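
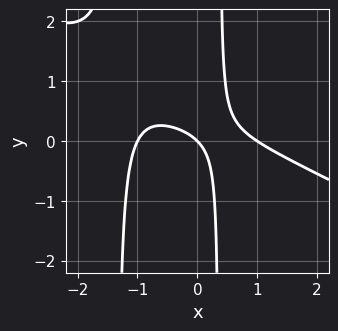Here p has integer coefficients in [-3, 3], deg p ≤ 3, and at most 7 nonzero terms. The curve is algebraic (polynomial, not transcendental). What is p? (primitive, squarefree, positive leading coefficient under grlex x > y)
x^3 + 2*x^2*y + 2*x*y - x - y

1. The degree is 3 — a generic line meets the curve in up to 3 points.
2. Observable constraints: it crosses the y-axis at the gridline y = 0; among the integer gridlines, it crosses the x-axis at x ∈ {-1, 0, 1}.
3. Matching integer coefficients to the picture gives p.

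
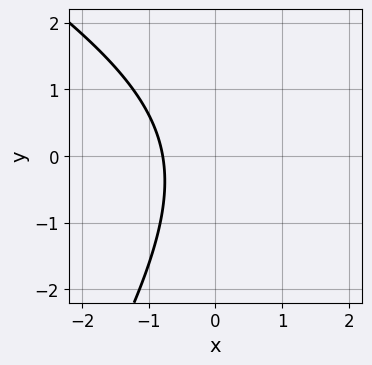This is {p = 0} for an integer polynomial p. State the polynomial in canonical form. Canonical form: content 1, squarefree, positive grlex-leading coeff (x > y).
x^2 + x*y - y^2 - 3*x - 3

First, the degree is 2 — no degree-1 curve has this shape.
Then, from the axis intercepts and sections: no y-intercept at any integer in the box.
Finally, assembling these constraints gives the stated polynomial.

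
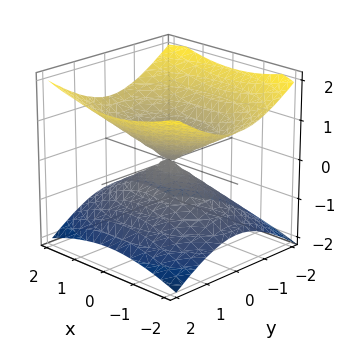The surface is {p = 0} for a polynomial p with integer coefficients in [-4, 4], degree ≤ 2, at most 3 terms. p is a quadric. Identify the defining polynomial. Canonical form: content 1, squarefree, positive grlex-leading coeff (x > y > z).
First, deg p = 2.
Then, symmetries: the y ↦ −y reflection is a symmetry, so y appears only in even powers; the x ↦ −x reflection is a symmetry, so x appears only in even powers; mirror symmetry z ↦ −z ⇒ only even powers of z.
Next, observable constraints: one z-axis crossing is at z = 0; it crosses the y-axis at the gridline y = 0.
Finally, fitting integer coefficients to these (and the overall shape) gives p.

x^2 + 2*y^2 - 3*z^2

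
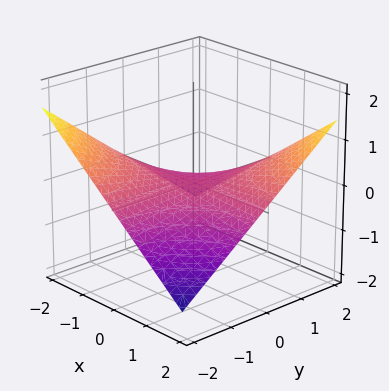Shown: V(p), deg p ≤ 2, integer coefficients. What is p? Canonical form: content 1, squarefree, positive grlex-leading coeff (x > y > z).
x*y - 3*z

1. The degree is 2 — a saddle surface; a quadric.
2. From the visible intercepts: the visible x-axis segment lies entirely on the surface; it meets the z-axis at z = 0 (among the integer gridlines); the visible y-axis segment lies entirely on the surface.
3. Matching integer coefficients to the picture gives p.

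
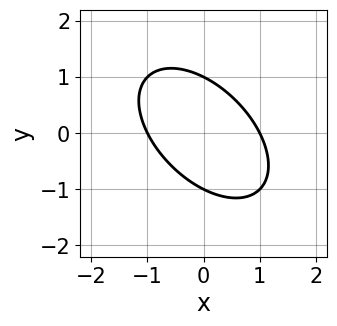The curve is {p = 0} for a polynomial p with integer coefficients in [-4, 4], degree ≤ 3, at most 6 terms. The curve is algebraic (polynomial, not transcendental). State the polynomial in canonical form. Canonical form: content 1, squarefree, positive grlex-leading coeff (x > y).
x^2 + x*y + y^2 - 1

1. Degree: the shape is more complex than any degree-1 curve, so deg p = 2.
2. Checking where it meets the axes: among the integer gridlines, it crosses the x-axis at x ∈ {-1, 1}; the y-axis gridline crossings are at y ∈ {-1, 1}.
3. Putting this together gives p.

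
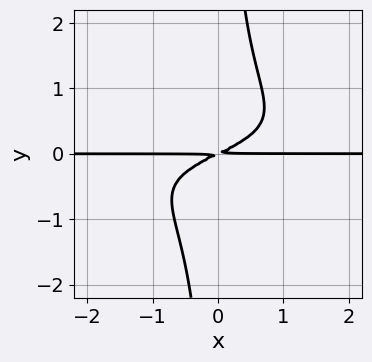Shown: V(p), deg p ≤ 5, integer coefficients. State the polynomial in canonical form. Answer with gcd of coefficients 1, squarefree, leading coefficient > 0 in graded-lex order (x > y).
(a) The degree is 4 — the shape is more complex than any degree-3 curve.
(b) Observable constraints: every point of the x-axis in the box is on the curve.
(c) These observations pin down the coefficients.

2*x*y^3 + x*y - 2*y^2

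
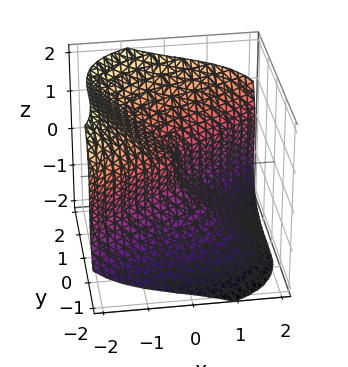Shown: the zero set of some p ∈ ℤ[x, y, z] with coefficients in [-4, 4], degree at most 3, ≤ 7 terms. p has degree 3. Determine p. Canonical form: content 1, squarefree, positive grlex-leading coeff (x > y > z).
x^3 + 2*x*z^2 - 2*y^3 + 3*z^3 + x

deg p = 3. The shape is more complex than any degree-2 surface.
Observable constraints: it crosses the z-axis at the gridline z = 0; one x-axis crossing is at x = 0; it meets the y-axis at y = 0 (among the integer gridlines).
Together with the visible shape, these determine p as stated.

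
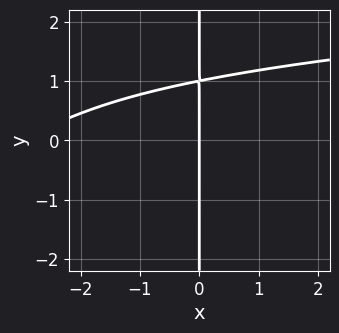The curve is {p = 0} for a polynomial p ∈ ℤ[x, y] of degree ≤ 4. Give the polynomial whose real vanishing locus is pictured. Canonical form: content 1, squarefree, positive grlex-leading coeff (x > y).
(a) The degree is 4 — a generic line meets the curve in up to 4 points.
(b) Against the integer gridlines: the visible y-axis segment lies entirely on the curve; it crosses the x-axis at the gridline x = 0.
(c) These observations pin down the coefficients.

x*y^3 - x^2 + 2*x*y - 3*x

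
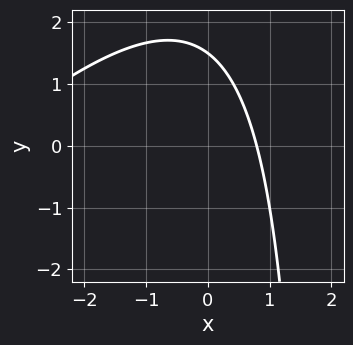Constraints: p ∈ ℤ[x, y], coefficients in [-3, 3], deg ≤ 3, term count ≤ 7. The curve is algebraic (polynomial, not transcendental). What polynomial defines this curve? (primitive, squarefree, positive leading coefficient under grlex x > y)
x^2 - x*y + 3*x + 2*y - 3

(a) deg p = 2. The shape is more complex than any degree-1 curve.
(b) Solving for integer coefficients yields p as stated.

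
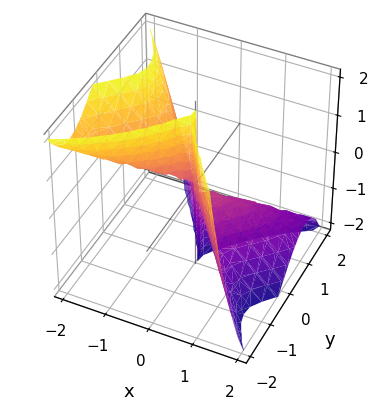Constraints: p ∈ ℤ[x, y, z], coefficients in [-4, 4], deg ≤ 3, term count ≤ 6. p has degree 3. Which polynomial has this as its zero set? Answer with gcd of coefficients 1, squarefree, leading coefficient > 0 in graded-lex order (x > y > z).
x^3 - x^2*y + x^2*z + y^3

First, the degree is 3 — the shape is more complex than any degree-2 surface.
Next, against the integer gridlines: it crosses the x-axis at the gridline x = 0; every point of the z-axis in the box is on the surface; one y-axis crossing is at y = 0.
Finally, together with the visible shape, these determine p as stated.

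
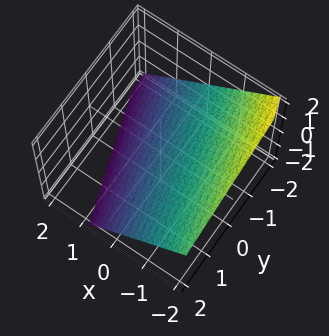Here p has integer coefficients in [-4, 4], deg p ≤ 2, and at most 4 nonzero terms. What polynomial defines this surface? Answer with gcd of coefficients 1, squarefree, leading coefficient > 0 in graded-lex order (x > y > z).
3*x + y + 3*z + 2

First, degree: the surface is flat (a plane), so deg p = 1.
Then, observable constraints: it crosses the y-axis at the gridline y = -2.
Finally, assembling these constraints gives the stated polynomial.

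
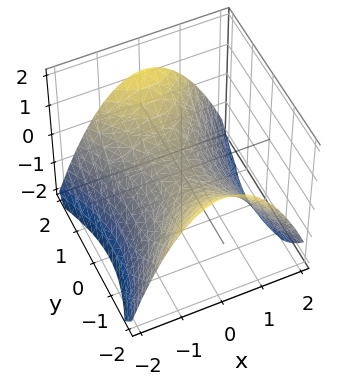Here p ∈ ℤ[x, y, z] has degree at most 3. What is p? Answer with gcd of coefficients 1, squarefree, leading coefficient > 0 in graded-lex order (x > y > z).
First, deg p = 2. A hyperbolic paraboloid; a quadric.
Next, symmetries: it's symmetric under x → −x, forcing even powers of x; mirror symmetry y ↦ −y ⇒ only even powers of y.
Then, checking where it meets the axes: it crosses the z-axis at the gridline z = 0; one x-axis crossing is at x = 0.
Finally, together with the visible shape, these determine p as stated.

2*x^2 - y^2 + 3*z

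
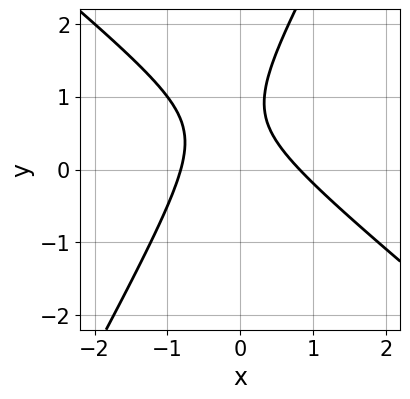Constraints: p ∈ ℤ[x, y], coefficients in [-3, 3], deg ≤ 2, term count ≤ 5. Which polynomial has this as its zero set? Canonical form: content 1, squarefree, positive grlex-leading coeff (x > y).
First, degree: a generic line meets the curve in up to 2 points, so deg p = 2.
Next, reading off the gridlines: the curve avoids every integer y-axis point in the box.
Finally, together with the visible shape, these determine p as stated.

3*x^2 + 2*x*y - 2*y^2 + 3*y - 2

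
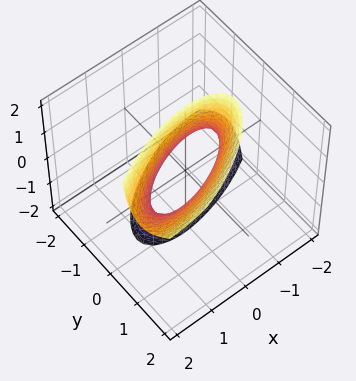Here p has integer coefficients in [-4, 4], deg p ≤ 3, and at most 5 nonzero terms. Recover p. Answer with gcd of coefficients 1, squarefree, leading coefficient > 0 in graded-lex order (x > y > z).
x^2 - 2*x*y + 3*y^2 - 2*y*z - 1

deg p = 2. A generic line meets the surface in up to 2 points.
Reading off the gridlines: no z-intercept at any integer in the box; among the integer gridlines, it crosses the x-axis at x ∈ {-1, 1}.
Putting this together gives p.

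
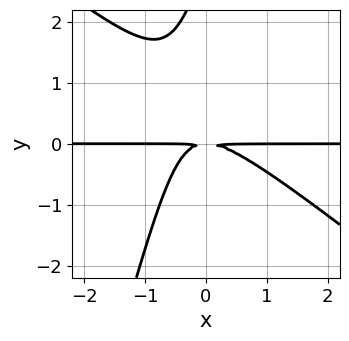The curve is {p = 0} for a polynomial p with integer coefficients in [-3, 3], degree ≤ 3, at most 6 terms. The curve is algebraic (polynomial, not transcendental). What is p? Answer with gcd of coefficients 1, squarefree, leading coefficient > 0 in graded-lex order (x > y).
3*x^2*y + 3*x*y^2 - y^3 + 3*y^2

First, degree: a generic line meets the curve in up to 3 points, so deg p = 3.
Then, observable constraints: every point of the x-axis in the box is on the curve.
Finally, fitting integer coefficients to these (and the overall shape) gives p.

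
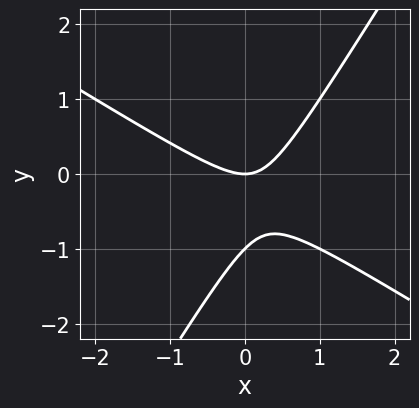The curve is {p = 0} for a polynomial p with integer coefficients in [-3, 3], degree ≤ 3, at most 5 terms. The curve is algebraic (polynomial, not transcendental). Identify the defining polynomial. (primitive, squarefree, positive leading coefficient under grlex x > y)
x^2 + x*y - y^2 - y

(a) Degree: the shape is more complex than any degree-1 curve, so deg p = 2.
(b) Checking where it meets the axes: it crosses the x-axis at the gridline x = 0; the y-axis gridline crossings are at y ∈ {-1, 0}.
(c) Together with the visible shape, these determine p as stated.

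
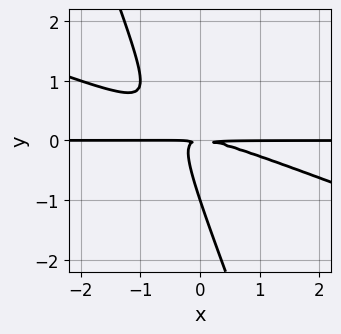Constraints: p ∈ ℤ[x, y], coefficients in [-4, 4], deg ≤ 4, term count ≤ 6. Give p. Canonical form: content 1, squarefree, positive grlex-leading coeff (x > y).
Degree: the shape is more complex than any degree-2 curve, so deg p = 3.
Observable constraints: it crosses the y-axis at the gridline y = -1; every point of the x-axis in the box is on the curve.
Matching integer coefficients to the picture gives p.

x^2*y + 3*x*y^2 + y^3 + y^2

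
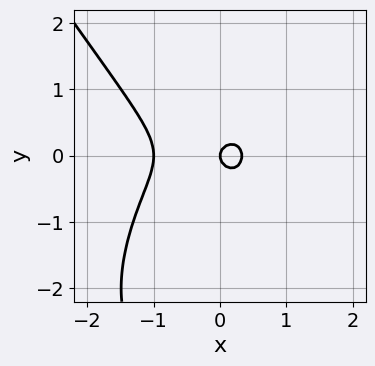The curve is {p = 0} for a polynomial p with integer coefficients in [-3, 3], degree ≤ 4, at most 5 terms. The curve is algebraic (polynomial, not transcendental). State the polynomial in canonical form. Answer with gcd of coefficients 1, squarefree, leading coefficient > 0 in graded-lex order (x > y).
Degree: no degree-2 curve has this shape, so deg p = 3.
Against the integer gridlines: the x-axis gridline crossings are at x ∈ {-1, 0}; it meets the y-axis at y = 0 (among the integer gridlines).
These observations pin down the coefficients.

3*x^3 + y^3 + 2*x^2 + 3*y^2 - x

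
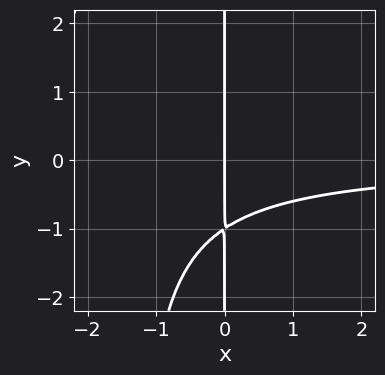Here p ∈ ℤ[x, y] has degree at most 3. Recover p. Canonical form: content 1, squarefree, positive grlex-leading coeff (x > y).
(a) deg p = 3. No degree-2 curve has this shape.
(b) Reading off the gridlines: the visible y-axis segment lies entirely on the curve; one x-axis crossing is at x = 0.
(c) Putting this together gives p.

2*x^2*y + 3*x*y + 3*x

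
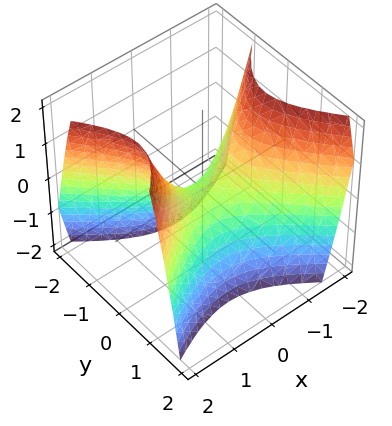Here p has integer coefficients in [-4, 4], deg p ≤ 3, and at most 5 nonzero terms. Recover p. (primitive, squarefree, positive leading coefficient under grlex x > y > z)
Degree: the shape is more complex than any degree-1 surface, so deg p = 2.
Reading off the gridlines: one z-axis crossing is at z = 0; one y-axis crossing is at y = 0; one x-axis crossing is at x = 0.
Solving for integer coefficients yields p as stated.

2*x^2 - x*y - 3*y^2 - 2*z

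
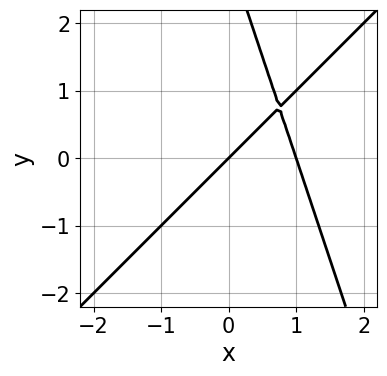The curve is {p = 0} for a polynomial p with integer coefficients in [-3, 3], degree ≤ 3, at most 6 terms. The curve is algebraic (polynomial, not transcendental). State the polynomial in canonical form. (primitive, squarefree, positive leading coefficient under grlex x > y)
3*x^2 - 2*x*y - y^2 - 3*x + 3*y

deg p = 2. A generic line meets the curve in up to 2 points.
Checking where it meets the axes: among the integer gridlines, it crosses the x-axis at x ∈ {0, 1}; it crosses the y-axis at the gridline y = 0.
These observations pin down the coefficients.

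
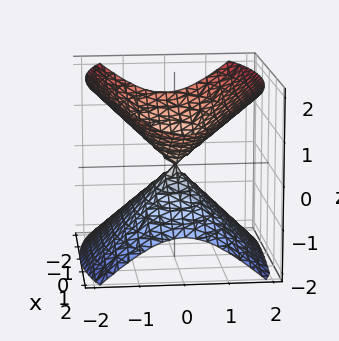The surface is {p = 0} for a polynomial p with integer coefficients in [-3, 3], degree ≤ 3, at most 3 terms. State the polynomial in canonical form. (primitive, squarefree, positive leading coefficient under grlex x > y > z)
x^2 + 3*y^2 - 3*z^2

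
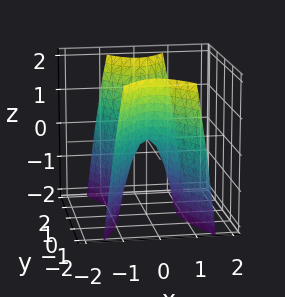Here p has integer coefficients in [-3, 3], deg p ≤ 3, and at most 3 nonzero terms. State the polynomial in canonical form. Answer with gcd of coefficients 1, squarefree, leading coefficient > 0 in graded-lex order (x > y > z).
3*x^2 - y^2 + z

First, the degree is 2 — a saddle surface; a quadric.
Then, symmetries: the y ↦ −y reflection is a symmetry, so y appears only in even powers; mirror symmetry x ↦ −x ⇒ only even powers of x.
Next, checking where it meets the axes: one z-axis crossing is at z = 0; it crosses the x-axis at the gridline x = 0.
Finally, fitting integer coefficients to these (and the overall shape) gives p.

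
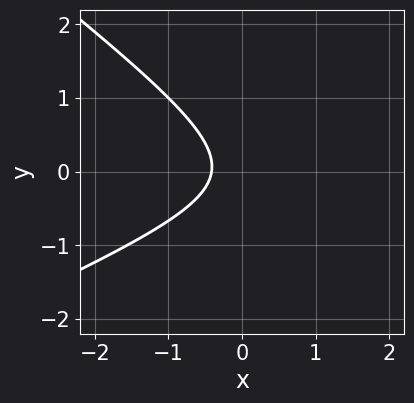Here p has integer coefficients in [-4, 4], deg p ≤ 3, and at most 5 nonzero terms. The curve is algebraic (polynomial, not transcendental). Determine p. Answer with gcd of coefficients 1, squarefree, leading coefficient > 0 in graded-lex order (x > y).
x^2 - x*y - 3*y^2 - 2*x - 1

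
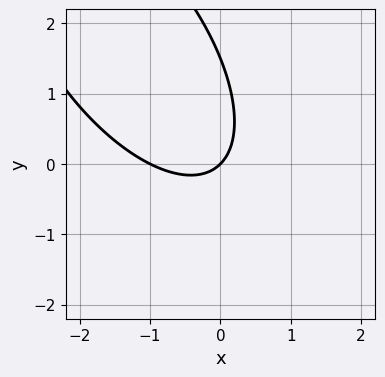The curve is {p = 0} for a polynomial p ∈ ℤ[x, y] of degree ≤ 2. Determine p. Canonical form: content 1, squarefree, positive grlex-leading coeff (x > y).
1. The degree is 2 — no degree-1 curve has this shape.
2. Against the integer gridlines: the x-axis gridline crossings are at x ∈ {-1, 0}; it meets the y-axis at y = 0 (among the integer gridlines).
3. Putting this together gives p.

3*x^2 + 3*x*y + 2*y^2 + 3*x - 3*y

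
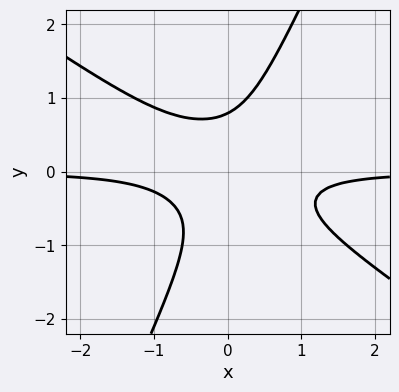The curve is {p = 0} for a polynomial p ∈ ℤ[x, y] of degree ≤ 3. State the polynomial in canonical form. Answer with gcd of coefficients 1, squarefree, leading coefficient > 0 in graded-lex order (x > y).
3*x^2*y + 3*x*y^2 - 2*y^3 + 1

First, the degree is 3 — the shape is more complex than any degree-2 curve.
Then, reading off the gridlines: no x-intercept at any integer in the box.
Finally, these observations pin down the coefficients.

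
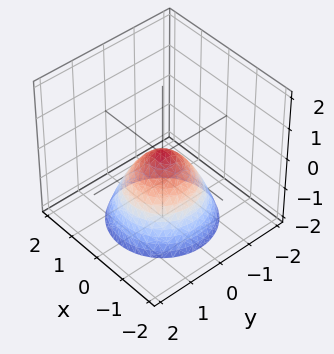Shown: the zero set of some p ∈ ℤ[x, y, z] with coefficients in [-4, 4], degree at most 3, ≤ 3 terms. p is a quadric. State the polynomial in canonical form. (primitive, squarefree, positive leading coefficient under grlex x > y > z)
Degree: a single bowl opening along one axis; a quadric, so deg p = 2.
By symmetry, the surface is invariant under rotation about z: p = q(x² + y², z).
Reading off the gridlines: it crosses the y-axis at the gridline y = 0; one z-axis crossing is at z = 0; one x-axis crossing is at x = 0; a circular section at z = -1 has radius exactly 1.
Fitting integer coefficients to these (and the overall shape) gives p.

x^2 + y^2 + z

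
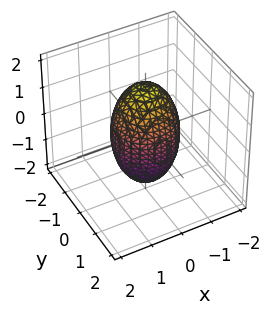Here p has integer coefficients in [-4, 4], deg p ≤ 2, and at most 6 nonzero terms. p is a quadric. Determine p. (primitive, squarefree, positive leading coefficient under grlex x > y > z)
(a) deg p = 2. Bounded and convex; a quadric.
(b) Symmetries: the z ↦ −z reflection is a symmetry, so z appears only in even powers; the surface is invariant under rotation about z: p = q(x² + y², z).
(c) Reading off the gridlines: a circular section at z = -1 has radius between 0 and 1; the x-axis gridline crossings are at x ∈ {-1, 1}.
(d) Together with the visible shape, these determine p as stated. Check: (0, 1, 0) on the y-axis lies on the surface, and p(0, 1, 0) = 0. ✓

3*x^2 + 3*y^2 + z^2 - 3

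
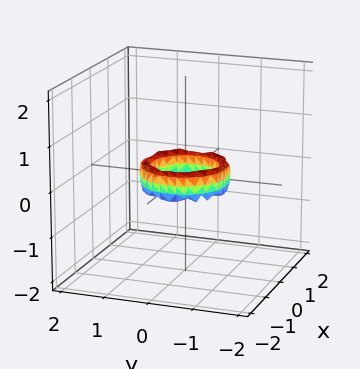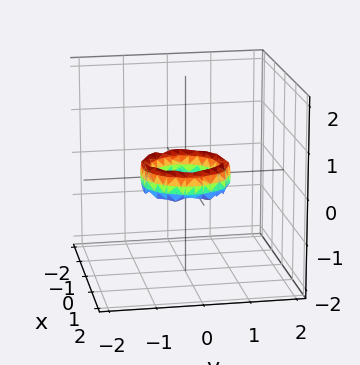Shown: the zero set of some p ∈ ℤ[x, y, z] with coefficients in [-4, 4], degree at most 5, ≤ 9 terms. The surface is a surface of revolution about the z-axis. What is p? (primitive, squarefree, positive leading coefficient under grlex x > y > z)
2*x^4 + 4*x^2*y^2 + 2*y^4 - 3*x^2 - 3*y^2 + z^2 + 1

Degree: no degree-3 surface has this shape, so deg p = 4.
Symmetry: the z-axis is an axis of rotation, so x and y enter only as x² + y².
Reading off the gridlines: a circular section at z = 0 has radius between 0 and 1; no z-intercept at any integer in the box; the x-axis gridline crossings are at x ∈ {-1, 1}.
These observations pin down the coefficients. Check: (0, -1, 0) on the y-axis lies on the surface, and p(0, -1, 0) = 0. ✓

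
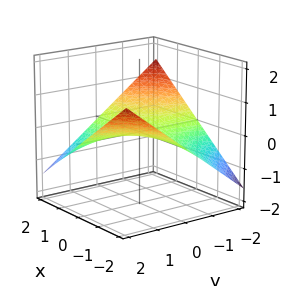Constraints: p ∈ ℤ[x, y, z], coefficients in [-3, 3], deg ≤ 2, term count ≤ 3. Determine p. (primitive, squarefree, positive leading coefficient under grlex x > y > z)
x*y + 3*z

1. Degree: a hyperbolic paraboloid; a quadric, so deg p = 2.
2. From the visible intercepts: every point of the y-axis in the box is on the surface; it crosses the z-axis at the gridline z = 0.
3. Assembling these constraints gives the stated polynomial.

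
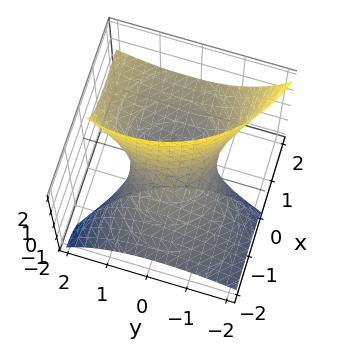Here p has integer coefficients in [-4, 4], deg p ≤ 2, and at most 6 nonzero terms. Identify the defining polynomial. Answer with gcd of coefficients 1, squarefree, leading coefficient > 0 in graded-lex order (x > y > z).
First, deg p = 2.
Next, observable constraints: among the integer gridlines, it crosses the x-axis at x ∈ {-1, 1}; the y-axis gridline crossings are at y ∈ {-1, 1}.
Finally, putting this together gives p.

x^2 - 3*x*z + y^2 - y*z - 1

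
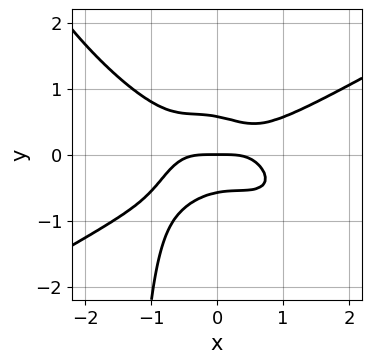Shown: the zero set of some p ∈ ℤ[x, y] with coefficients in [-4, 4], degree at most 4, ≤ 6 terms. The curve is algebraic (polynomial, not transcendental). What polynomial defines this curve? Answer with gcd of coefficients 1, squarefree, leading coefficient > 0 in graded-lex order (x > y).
First, deg p = 4. No degree-3 curve has this shape.
Next, observable constraints: one y-axis crossing is at y = 0; one x-axis crossing is at x = 0.
Finally, solving for integer coefficients yields p as stated.

x^4 - 2*x^2*y^2 - 2*x*y^3 - 3*y^3 + y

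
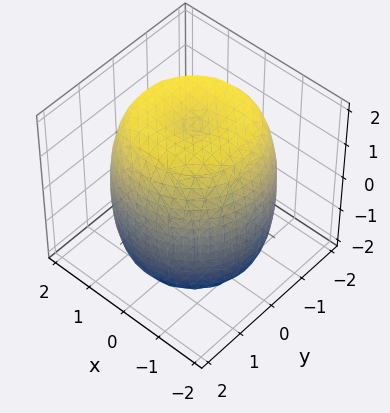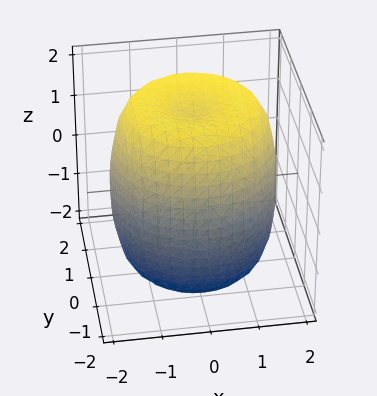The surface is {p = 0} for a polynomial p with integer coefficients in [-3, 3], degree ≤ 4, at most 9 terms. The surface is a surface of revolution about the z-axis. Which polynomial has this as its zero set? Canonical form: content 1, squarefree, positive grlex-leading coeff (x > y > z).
The degree is 4 — a generic line meets the surface in up to 4 points.
By symmetry, every cross-section ⟂ z is a circle, so x, y appear only via x² + y².
From the visible intercepts: a circular section at z = -1 has radius between 1 and 2.
These observations pin down the coefficients.

x^4 + 2*x^2*y^2 + y^4 - 2*x^2 - 2*y^2 + z^2 - 3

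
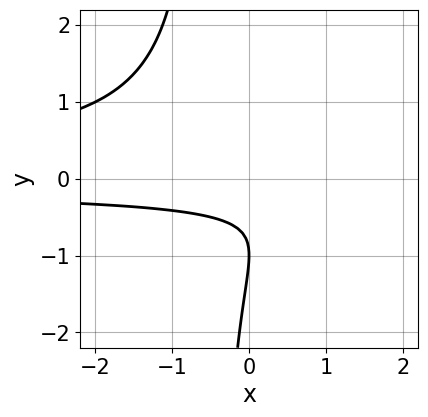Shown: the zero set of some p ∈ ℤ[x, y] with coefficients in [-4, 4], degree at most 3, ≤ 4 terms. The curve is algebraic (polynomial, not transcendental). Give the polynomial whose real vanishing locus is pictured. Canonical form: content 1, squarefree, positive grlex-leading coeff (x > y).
(a) The degree is 3 — the shape is more complex than any degree-2 curve.
(b) Checking where it meets the axes: it crosses the y-axis at the gridline y = -1; the curve avoids every integer x-axis point in the box.
(c) Fitting integer coefficients to these (and the overall shape) gives p.

2*x*y^2 + y^2 + 2*y + 1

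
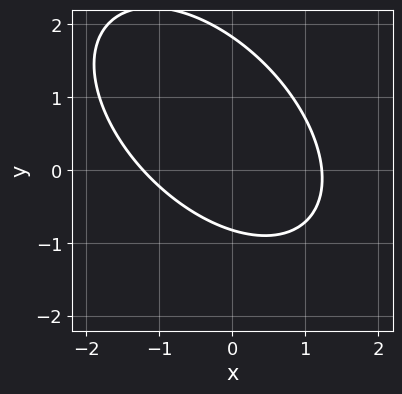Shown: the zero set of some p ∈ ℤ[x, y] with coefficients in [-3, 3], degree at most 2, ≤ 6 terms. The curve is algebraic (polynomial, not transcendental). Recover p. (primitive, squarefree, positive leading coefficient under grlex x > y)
deg p = 2. No degree-1 curve has this shape.
The integer polynomial consistent with all of this is the stated p.

2*x^2 + 2*x*y + 2*y^2 - 2*y - 3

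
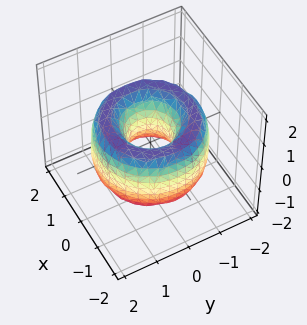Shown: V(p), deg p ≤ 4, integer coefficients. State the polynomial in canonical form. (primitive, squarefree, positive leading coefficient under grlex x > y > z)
x^4 + 2*x^2*y^2 + y^4 - 3*x^2 - 3*y^2 + z^2 + 1

The degree is 4 — the shape is more complex than any degree-3 surface.
Symmetries: rotational symmetry about the z-axis ⇒ p depends on x, y only through x² + y².
From the visible intercepts: it misses every integer gridline on the z-axis; a circular section at z = 0 has radius between 0 and 1.
Solving for integer coefficients yields p as stated.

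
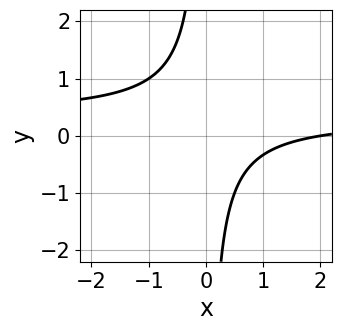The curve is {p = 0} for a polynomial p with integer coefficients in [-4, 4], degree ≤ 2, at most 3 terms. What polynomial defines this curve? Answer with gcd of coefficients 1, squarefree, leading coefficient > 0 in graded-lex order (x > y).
3*x*y - x + 2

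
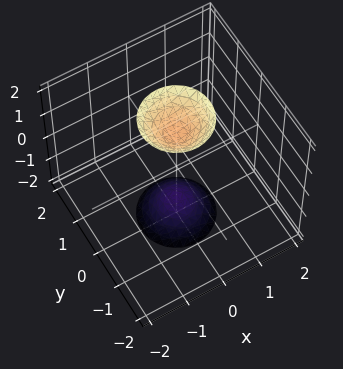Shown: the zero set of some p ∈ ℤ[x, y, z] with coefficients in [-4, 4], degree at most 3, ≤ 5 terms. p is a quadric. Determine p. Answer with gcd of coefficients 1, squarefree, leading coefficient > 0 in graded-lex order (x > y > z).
1. There are 2 components. They look like related sheets of one shape, so recover p as a whole.
2. Degree: two sheets facing apart; a quadric, so deg p = 2.
3. Symmetries: it's symmetric under z → −z, forcing even powers of z; rotational symmetry about the z-axis ⇒ p depends on x, y only through x² + y².
4. Reading off the gridlines: the surface avoids every integer y-axis point in the box; a circular section at z = -2 has radius between 0 and 1; the surface avoids every integer x-axis point in the box.
5. The integer polynomial consistent with all of this is the stated p.

3*x^2 + 3*y^2 - z^2 + 2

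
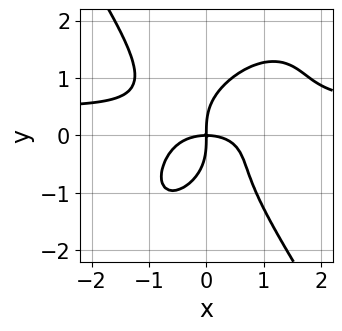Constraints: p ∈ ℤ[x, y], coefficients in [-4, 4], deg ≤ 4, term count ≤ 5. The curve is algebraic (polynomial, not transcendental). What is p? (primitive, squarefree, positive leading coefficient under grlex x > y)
2*x^3*y - x^2*y^2 + y^4 - x^3 - 2*x*y

Degree: no degree-3 curve has this shape, so deg p = 4.
Reading off the gridlines: one x-axis crossing is at x = 0; it meets the y-axis at y = 0 (among the integer gridlines).
Assembling these constraints gives the stated polynomial.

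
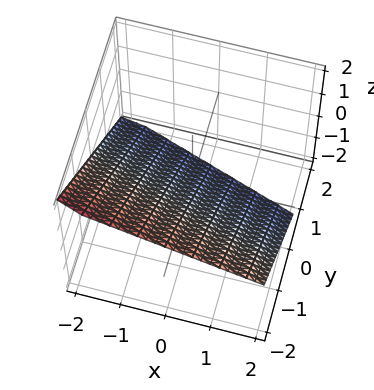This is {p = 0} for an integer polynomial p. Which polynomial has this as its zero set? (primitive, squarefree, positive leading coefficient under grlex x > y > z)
First, degree: the surface is flat (a plane), so deg p = 1.
Then, observable constraints: it meets the x-axis at x = -2 (among the integer gridlines).
Finally, these observations pin down the coefficients.

x + 3*y + 3*z + 2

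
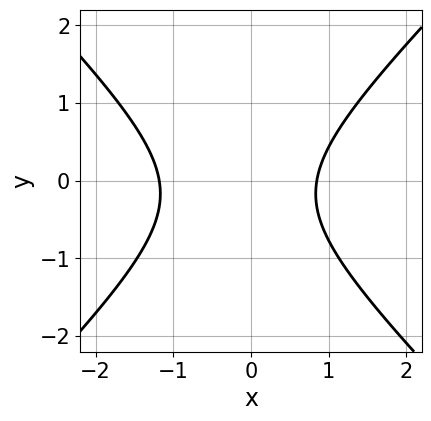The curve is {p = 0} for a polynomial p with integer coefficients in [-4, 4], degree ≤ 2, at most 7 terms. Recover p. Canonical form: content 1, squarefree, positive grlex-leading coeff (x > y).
3*x^2 - 3*y^2 + x - y - 3

First, degree: the shape is more complex than any degree-1 curve, so deg p = 2.
Then, observable constraints: it misses every integer gridline on the y-axis.
Finally, putting this together gives p.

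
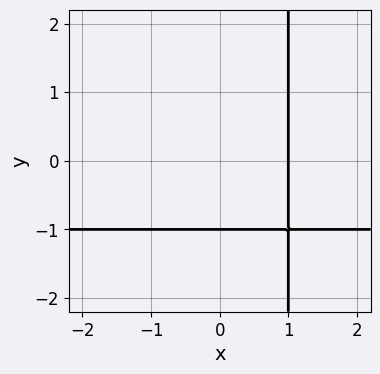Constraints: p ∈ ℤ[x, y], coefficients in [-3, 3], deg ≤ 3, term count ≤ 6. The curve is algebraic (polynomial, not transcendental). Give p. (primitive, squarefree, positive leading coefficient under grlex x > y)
x*y + x - y - 1

The degree is 2 — a generic line meets the curve in up to 2 points.
Against the integer gridlines: it crosses the x-axis at the gridline x = 1; it crosses the y-axis at the gridline y = -1.
Matching integer coefficients to the picture gives p.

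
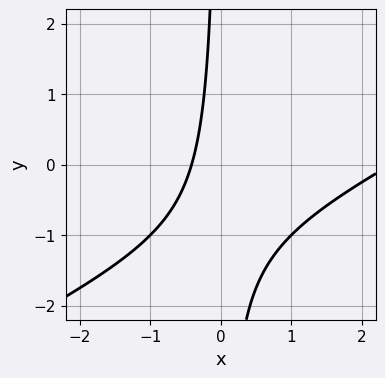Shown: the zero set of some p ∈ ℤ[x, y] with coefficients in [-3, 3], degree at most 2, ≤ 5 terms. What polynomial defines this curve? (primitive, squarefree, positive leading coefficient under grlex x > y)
x^2 - 2*x*y - 2*x - 1

(a) The degree is 2 — a generic line meets the curve in up to 2 points.
(b) From the visible intercepts: the curve avoids every integer y-axis point in the box.
(c) Fitting integer coefficients to these (and the overall shape) gives p.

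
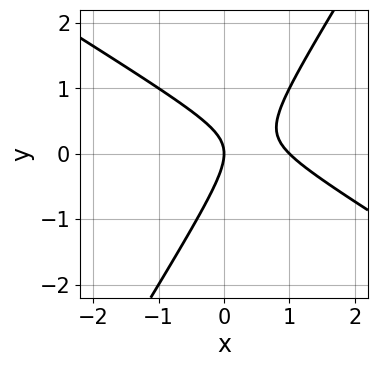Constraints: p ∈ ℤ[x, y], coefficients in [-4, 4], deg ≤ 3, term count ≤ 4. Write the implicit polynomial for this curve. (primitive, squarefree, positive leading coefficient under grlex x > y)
First, deg p = 2.
Then, reading off the gridlines: the x-axis gridline crossings are at x ∈ {0, 1}; one y-axis crossing is at y = 0.
Finally, assembling these constraints gives the stated polynomial.

x^2 + x*y - y^2 - x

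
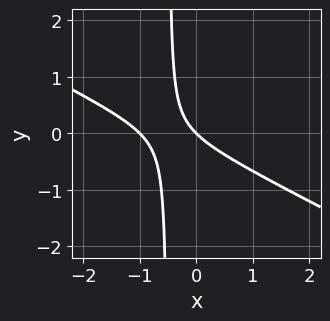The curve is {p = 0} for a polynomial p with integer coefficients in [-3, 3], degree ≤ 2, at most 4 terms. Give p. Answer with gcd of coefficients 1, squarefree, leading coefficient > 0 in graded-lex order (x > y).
First, the degree is 2 — no degree-1 curve has this shape.
Next, against the integer gridlines: the x-axis gridline crossings are at x ∈ {-1, 0}; one y-axis crossing is at y = 0.
Finally, solving for integer coefficients yields p as stated.

x^2 + 2*x*y + x + y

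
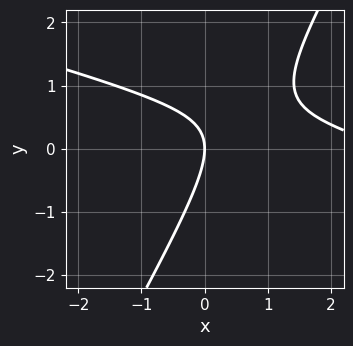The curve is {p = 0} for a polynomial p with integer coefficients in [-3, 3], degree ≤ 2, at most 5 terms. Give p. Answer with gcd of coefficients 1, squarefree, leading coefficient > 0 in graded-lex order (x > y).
1. The degree is 2 — no degree-1 curve has this shape.
2. Observable constraints: it meets the x-axis at x = 0 (among the integer gridlines); it crosses the y-axis at the gridline y = 0.
3. The integer polynomial consistent with all of this is the stated p.

x^2 + 3*x*y - 2*y^2 - 3*x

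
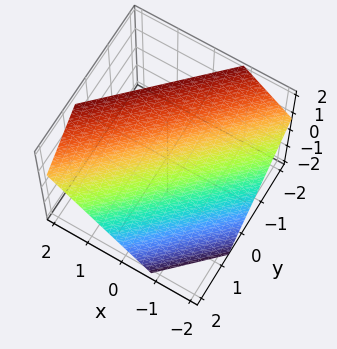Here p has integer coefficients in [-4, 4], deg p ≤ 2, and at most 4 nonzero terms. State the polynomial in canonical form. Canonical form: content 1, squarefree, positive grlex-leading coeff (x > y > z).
The degree is 1 — every cross-section is a straight line — this is a plane.
Solving for integer coefficients yields p as stated.

3*x - 3*y - 3*z + 2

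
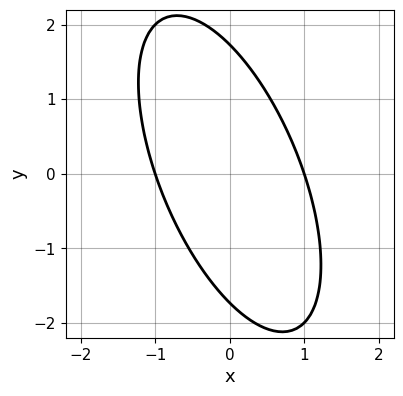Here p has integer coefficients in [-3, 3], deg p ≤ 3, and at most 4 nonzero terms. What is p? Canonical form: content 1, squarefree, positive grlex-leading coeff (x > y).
(a) deg p = 2. No degree-1 curve has this shape.
(b) Against the integer gridlines: the x-axis gridline crossings are at x ∈ {-1, 1}.
(c) The integer polynomial consistent with all of this is the stated p.

3*x^2 + 2*x*y + y^2 - 3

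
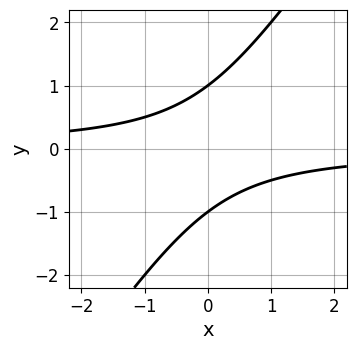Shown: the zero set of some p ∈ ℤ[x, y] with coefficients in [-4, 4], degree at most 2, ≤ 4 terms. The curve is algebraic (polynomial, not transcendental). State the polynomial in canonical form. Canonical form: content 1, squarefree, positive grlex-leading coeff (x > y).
3*x*y - 2*y^2 + 2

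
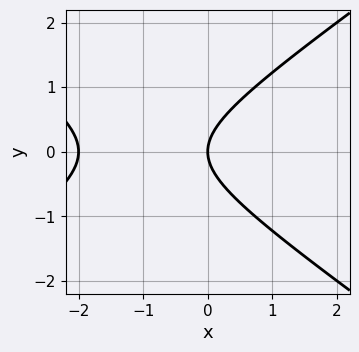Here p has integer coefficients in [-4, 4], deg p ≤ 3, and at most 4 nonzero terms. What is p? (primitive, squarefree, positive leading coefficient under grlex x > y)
Degree: the shape is more complex than any degree-1 curve, so deg p = 2.
Symmetries: it's symmetric under y → −y, forcing even powers of y.
Observable constraints: it crosses the y-axis at the gridline y = 0; among the integer gridlines, it crosses the x-axis at x ∈ {-2, 0}.
Matching integer coefficients to the picture gives p.

x^2 - 2*y^2 + 2*x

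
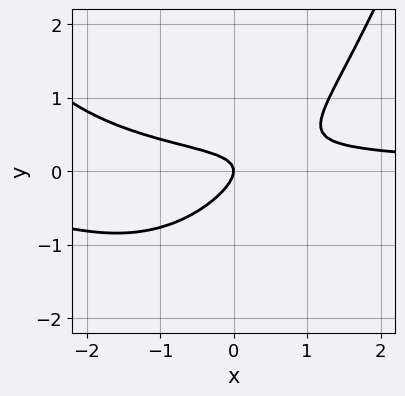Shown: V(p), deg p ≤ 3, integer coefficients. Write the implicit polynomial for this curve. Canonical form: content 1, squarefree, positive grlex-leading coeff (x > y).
x^2*y + 2*x*y - 3*y^2 - x

First, deg p = 3. No degree-2 curve has this shape.
Next, observable constraints: it crosses the y-axis at the gridline y = 0; it crosses the x-axis at the gridline x = 0.
Finally, together with the visible shape, these determine p as stated.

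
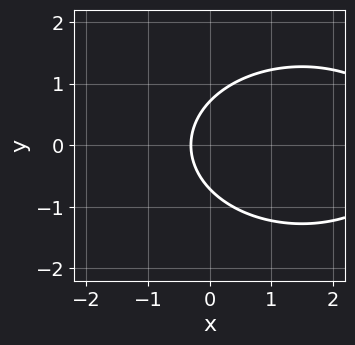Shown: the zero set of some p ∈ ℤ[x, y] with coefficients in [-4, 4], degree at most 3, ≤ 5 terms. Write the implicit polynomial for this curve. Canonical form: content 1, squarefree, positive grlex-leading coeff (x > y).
x^2 + 2*y^2 - 3*x - 1

deg p = 2. A generic line meets the curve in up to 2 points.
Symmetries: mirror symmetry y ↦ −y ⇒ only even powers of y.
Assembling these constraints gives the stated polynomial.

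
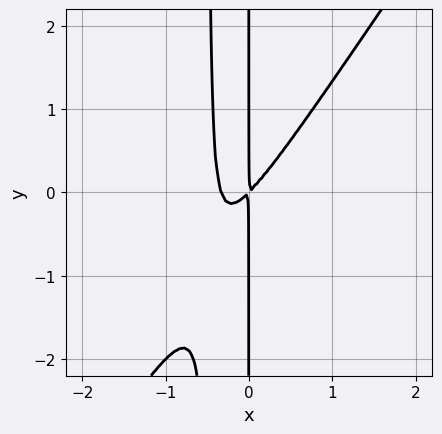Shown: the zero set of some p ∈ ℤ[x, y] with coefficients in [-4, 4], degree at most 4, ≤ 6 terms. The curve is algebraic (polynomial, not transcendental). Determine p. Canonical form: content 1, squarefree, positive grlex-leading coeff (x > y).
3*x^3 - 2*x^2*y + x^2 - x*y

1. The degree is 3 — no degree-2 curve has this shape.
2. Observable constraints: every point of the y-axis in the box is on the curve.
3. Matching integer coefficients to the picture gives p.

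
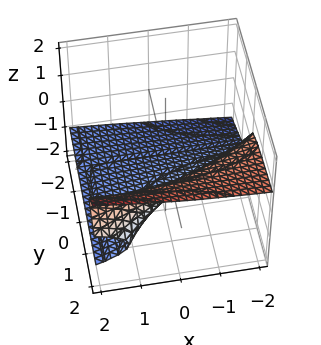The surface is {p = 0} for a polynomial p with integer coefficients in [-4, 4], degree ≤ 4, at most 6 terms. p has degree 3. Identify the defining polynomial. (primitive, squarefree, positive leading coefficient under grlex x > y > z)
First, the degree is 3 — the shape is more complex than any degree-2 surface.
Then, from the axis intercepts and sections: one x-axis crossing is at x = -2; one y-axis crossing is at y = 1.
Finally, these observations pin down the coefficients.

x*y*z - 3*z^3 - x + 2*y - 2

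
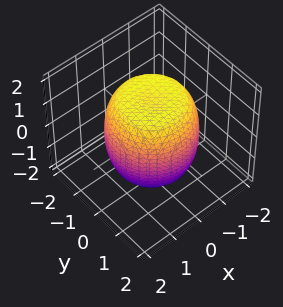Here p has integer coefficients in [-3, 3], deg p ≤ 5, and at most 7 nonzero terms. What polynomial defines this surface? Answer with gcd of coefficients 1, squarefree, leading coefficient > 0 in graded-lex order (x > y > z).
x^4 + 2*x^2*y^2 + y^4 - x^2 - y^2 + z^2 - 2

1. The degree is 4 — the shape is more complex than any degree-3 surface.
2. Symmetries: every cross-section ⟂ z is a circle, so x, y appear only via x² + y².
3. From the axis intercepts and sections: a circular section at z = 1 has radius between 1 and 2.
4. The integer polynomial consistent with all of this is the stated p.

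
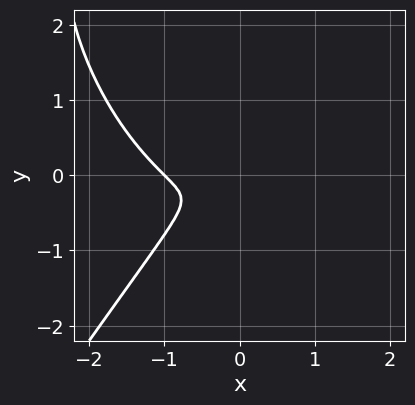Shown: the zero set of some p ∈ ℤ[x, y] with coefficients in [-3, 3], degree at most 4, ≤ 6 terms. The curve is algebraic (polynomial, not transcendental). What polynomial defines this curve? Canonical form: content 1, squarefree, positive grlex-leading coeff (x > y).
3*x^3 - y^3 + 3*x^2 - 3*x*y + 3*y^2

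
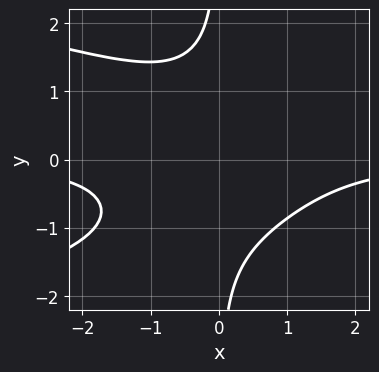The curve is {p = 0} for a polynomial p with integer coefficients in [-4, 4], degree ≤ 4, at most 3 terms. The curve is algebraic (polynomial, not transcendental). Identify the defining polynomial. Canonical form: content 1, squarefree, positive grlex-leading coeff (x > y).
2*x*y^3 + 2*x^2*y + 3

1. Degree: a generic line meets the curve in up to 4 points, so deg p = 4.
2. Against the integer gridlines: it misses every integer gridline on the y-axis; it misses every integer gridline on the x-axis.
3. Assembling these constraints gives the stated polynomial.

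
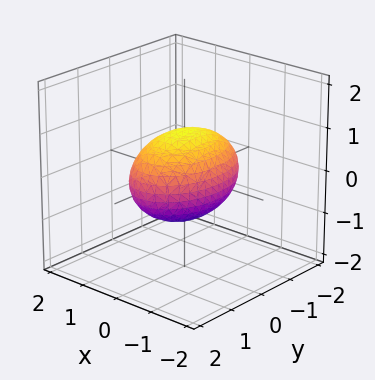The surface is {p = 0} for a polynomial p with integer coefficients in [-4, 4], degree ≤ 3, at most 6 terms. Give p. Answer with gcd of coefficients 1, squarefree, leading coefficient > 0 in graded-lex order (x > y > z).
The degree is 2 — bounded and convex; a quadric.
Symmetries: mirror symmetry x ↦ −x ⇒ only even powers of x; the z ↦ −z reflection is a symmetry, so z appears only in even powers; mirror symmetry y ↦ −y ⇒ only even powers of y.
Observable constraints: the z-axis gridline crossings are at z ∈ {-1, 1}; the x-axis gridline crossings are at x ∈ {-1, 1}.
Together with the visible shape, these determine p as stated.

2*x^2 + y^2 + 2*z^2 - 2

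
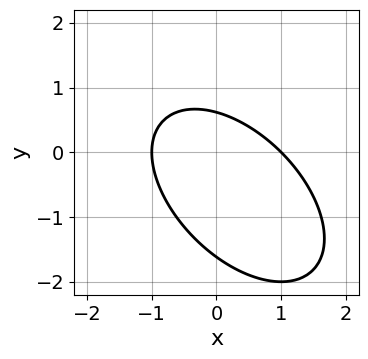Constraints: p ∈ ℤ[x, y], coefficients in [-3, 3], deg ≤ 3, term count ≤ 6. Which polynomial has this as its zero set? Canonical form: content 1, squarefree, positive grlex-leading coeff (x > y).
First, degree: no degree-1 curve has this shape, so deg p = 2.
Then, against the integer gridlines: among the integer gridlines, it crosses the x-axis at x ∈ {-1, 1}.
Finally, fitting integer coefficients to these (and the overall shape) gives p.

x^2 + x*y + y^2 + y - 1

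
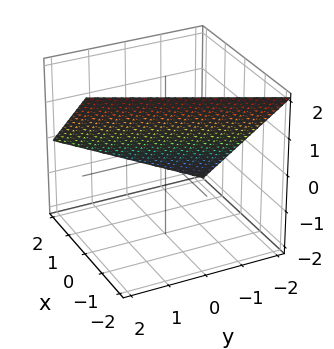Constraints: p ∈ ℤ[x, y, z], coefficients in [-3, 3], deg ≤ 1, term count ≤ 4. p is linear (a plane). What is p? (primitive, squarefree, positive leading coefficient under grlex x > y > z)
2*x - y + 2*z - 2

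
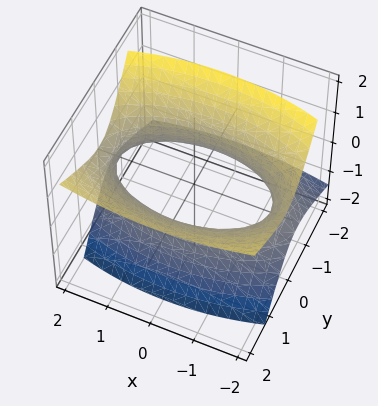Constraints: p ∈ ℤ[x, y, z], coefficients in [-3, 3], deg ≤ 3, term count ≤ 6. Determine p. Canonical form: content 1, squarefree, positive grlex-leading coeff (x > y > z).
(a) The degree is 2 — the shape is more complex than any degree-1 surface.
(b) Against the integer gridlines: among the integer gridlines, it crosses the y-axis at y ∈ {-1, 1}; no z-intercept at any integer in the box.
(c) Solving for integer coefficients yields p as stated.

x^2 + 3*y^2 - 3*y*z - 3*z^2 - 3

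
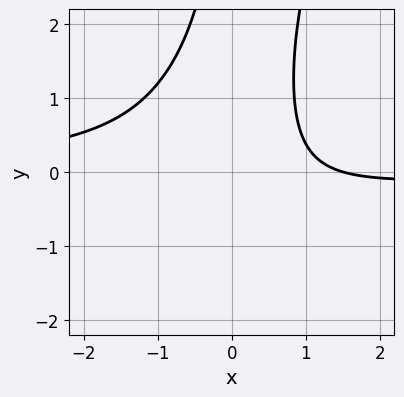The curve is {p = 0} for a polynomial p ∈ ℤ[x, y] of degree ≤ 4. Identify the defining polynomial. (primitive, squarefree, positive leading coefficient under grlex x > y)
Degree: no degree-2 curve has this shape, so deg p = 3.
Reading off the gridlines: no y-intercept at any integer in the box.
Putting this together gives p.

3*x^2*y - x*y^2 + 2*x - 3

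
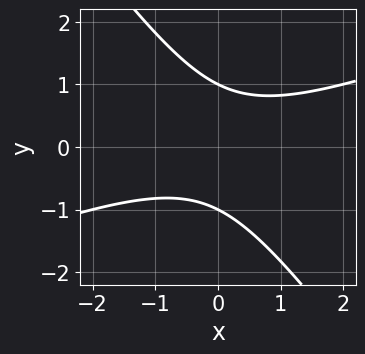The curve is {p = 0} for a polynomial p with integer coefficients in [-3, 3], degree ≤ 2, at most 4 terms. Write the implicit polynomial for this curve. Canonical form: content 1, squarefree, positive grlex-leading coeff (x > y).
x^2 - 2*x*y - 2*y^2 + 2

(a) The degree is 2 — no degree-1 curve has this shape.
(b) From the axis intercepts and sections: it misses every integer gridline on the x-axis; among the integer gridlines, it crosses the y-axis at y ∈ {-1, 1}.
(c) Fitting integer coefficients to these (and the overall shape) gives p.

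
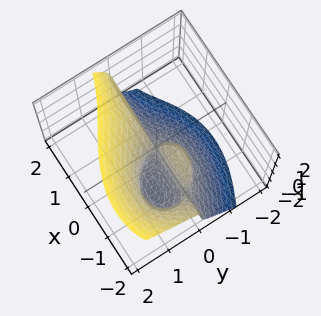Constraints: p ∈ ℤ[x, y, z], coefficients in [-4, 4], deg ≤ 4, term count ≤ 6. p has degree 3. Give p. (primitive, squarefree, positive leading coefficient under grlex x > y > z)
deg p = 3.
Checking where it meets the axes: it crosses the y-axis at the gridline y = 0; the visible x-axis segment lies entirely on the surface.
The integer polynomial consistent with all of this is the stated p.

2*x^2*y + x*y^2 + 2*y^3 - z^3 + 3*x*y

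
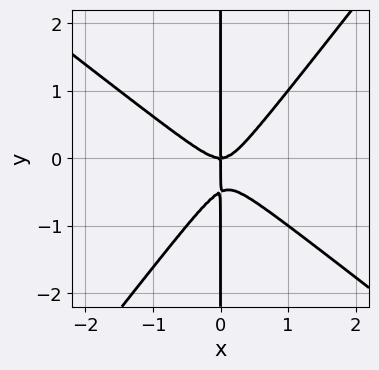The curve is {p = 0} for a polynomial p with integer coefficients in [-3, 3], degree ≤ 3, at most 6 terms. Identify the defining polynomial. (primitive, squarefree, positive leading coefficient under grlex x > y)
2*x^3 + x^2*y - 2*x*y^2 - x*y

1. deg p = 3.
2. From the visible intercepts: it crosses the x-axis at the gridline x = 0; every point of the y-axis in the box is on the curve.
3. Together with the visible shape, these determine p as stated.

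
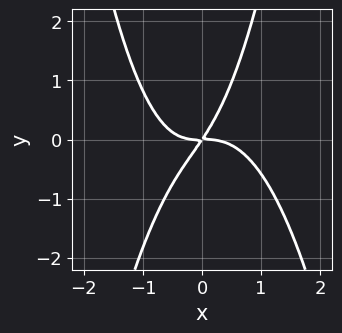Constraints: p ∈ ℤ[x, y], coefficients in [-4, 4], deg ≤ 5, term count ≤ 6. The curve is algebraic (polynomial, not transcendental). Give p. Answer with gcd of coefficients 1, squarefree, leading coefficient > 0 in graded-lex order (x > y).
deg p = 4.
Reading off the gridlines: one x-axis crossing is at x = 0; one y-axis crossing is at y = 0.
Putting this together gives p.

3*x^4 + x^2*y + 3*x*y - 2*y^2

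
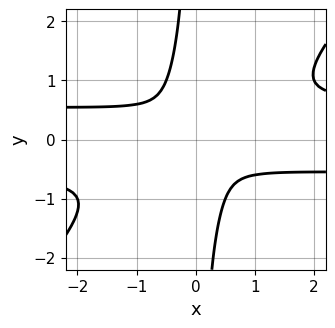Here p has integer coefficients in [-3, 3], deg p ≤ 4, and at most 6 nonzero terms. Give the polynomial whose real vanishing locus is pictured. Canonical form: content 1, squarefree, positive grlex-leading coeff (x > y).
1. The degree is 4 — a generic line meets the curve in up to 4 points.
2. Matching integer coefficients to the picture gives p.

3*x^2*y^2 - 3*x*y^3 - x^2 - 2*y^2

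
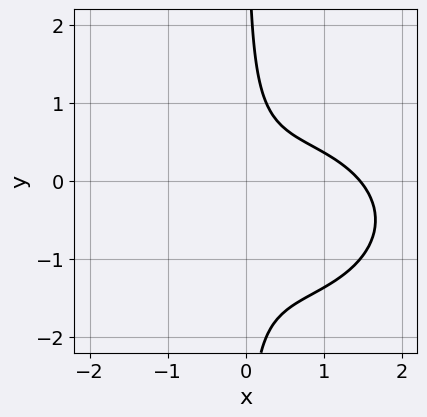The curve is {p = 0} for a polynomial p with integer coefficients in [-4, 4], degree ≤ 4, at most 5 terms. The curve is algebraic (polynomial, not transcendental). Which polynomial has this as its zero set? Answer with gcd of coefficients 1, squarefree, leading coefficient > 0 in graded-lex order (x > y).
First, deg p = 3.
Next, reading off the gridlines: no y-intercept at any integer in the box.
Finally, putting this together gives p.

x^3 + 2*x*y^2 - x^2 + 2*x*y - 1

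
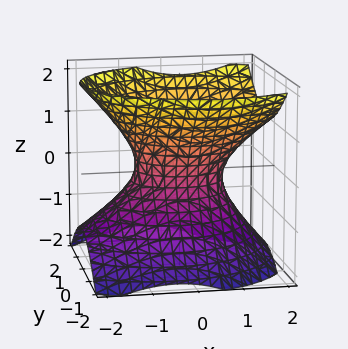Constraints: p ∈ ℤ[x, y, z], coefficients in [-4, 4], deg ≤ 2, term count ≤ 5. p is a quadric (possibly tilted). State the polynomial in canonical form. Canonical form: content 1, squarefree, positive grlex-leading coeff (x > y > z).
2*x^2 - x*z + 3*y^2 - 3*z^2 - 2

1. The degree is 2 — no degree-1 surface has this shape.
2. Checking where it meets the axes: no z-intercept at any integer in the box; the x-axis gridline crossings are at x ∈ {-1, 1}.
3. Solving for integer coefficients yields p as stated.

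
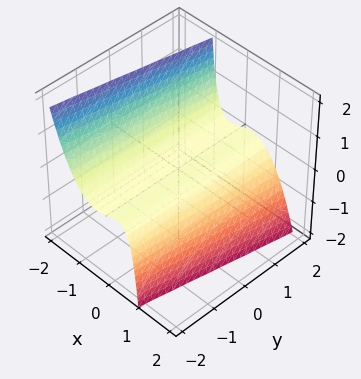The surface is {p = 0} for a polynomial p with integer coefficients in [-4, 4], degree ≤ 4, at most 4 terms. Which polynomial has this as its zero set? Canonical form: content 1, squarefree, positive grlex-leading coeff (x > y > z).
3*x^3 + x*y*z - x + 3*z

(a) The degree is 3 — the shape is more complex than any degree-2 surface.
(b) Observable constraints: one x-axis crossing is at x = 0; one z-axis crossing is at z = 0; the visible y-axis segment lies entirely on the surface.
(c) Fitting integer coefficients to these (and the overall shape) gives p.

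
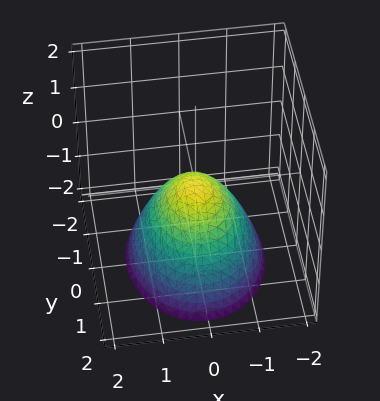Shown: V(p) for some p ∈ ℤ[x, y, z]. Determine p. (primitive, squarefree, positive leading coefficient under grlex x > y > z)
3*x^2 + 2*y^2 + 3*z

deg p = 2. A paraboloid; a quadric.
Symmetries: the y ↦ −y reflection is a symmetry, so y appears only in even powers; mirror symmetry x ↦ −x ⇒ only even powers of x.
Reading off the gridlines: it crosses the y-axis at the gridline y = 0; one x-axis crossing is at x = 0; it meets the z-axis at z = 0 (among the integer gridlines).
The integer polynomial consistent with all of this is the stated p.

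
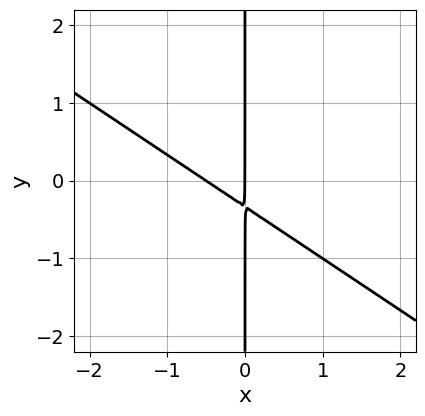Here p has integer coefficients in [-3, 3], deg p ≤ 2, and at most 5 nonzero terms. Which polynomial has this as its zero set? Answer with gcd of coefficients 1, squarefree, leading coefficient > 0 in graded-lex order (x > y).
2*x^2 + 3*x*y + x

Degree: a generic line meets the curve in up to 2 points, so deg p = 2.
Reading off the gridlines: the visible y-axis segment lies entirely on the curve; it meets the x-axis at x = 0 (among the integer gridlines).
Matching integer coefficients to the picture gives p.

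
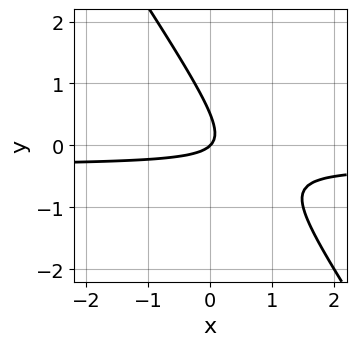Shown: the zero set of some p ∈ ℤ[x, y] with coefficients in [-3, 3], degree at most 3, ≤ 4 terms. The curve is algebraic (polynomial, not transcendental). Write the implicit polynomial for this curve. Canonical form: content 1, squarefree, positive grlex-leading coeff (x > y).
3*x*y + 2*y^2 + x - y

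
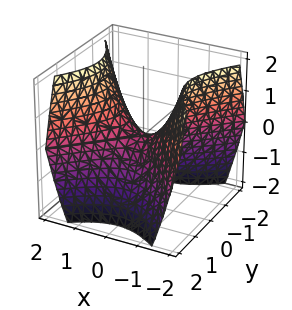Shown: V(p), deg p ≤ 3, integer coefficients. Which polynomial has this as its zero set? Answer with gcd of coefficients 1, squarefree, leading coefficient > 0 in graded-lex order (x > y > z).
(a) deg p = 2.
(b) Symmetries: the y ↦ −y reflection is a symmetry, so y appears only in even powers; the x ↦ −x reflection is a symmetry, so x appears only in even powers.
(c) Checking where it meets the axes: one y-axis crossing is at y = 0; it meets the x-axis at x = 0 (among the integer gridlines); it meets the z-axis at z = 0 (among the integer gridlines).
(d) Fitting integer coefficients to these (and the overall shape) gives p.

x^2 - y^2 - z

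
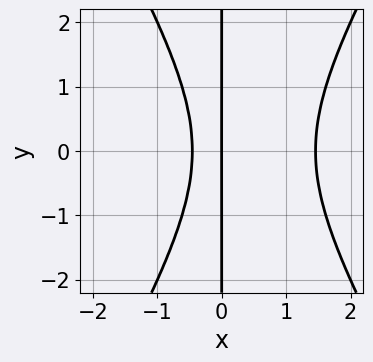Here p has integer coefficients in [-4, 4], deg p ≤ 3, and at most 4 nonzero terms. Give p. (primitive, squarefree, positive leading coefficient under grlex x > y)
First, the degree is 3 — the shape is more complex than any degree-2 curve.
Next, symmetries: the y ↦ −y reflection is a symmetry, so y appears only in even powers.
Next, from the visible intercepts: one x-axis crossing is at x = 0; the visible y-axis segment lies entirely on the curve.
Finally, putting this together gives p.

3*x^3 - x*y^2 - 3*x^2 - 2*x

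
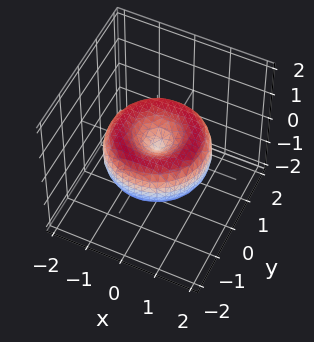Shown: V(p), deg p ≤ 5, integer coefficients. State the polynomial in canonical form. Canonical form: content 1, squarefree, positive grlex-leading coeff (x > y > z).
x^4 + 2*x^2*y^2 + y^4 - 2*x^2 - 2*y^2 + 2*z^2

1. deg p = 4.
2. By symmetry, the z-axis is an axis of rotation, so x and y enter only as x² + y².
3. From the visible intercepts: a circular section at z = 0 has radius between 1 and 2; it crosses the y-axis at the gridline y = 0.
4. Assembling these constraints gives the stated polynomial.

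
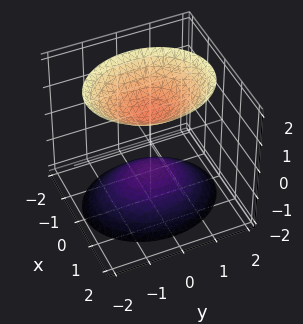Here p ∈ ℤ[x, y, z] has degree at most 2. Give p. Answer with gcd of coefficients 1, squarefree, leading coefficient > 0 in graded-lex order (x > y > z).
3*x^2 + 2*y^2 - 2*z^2 + 2

(a) There are 2 components. They look like related sheets of one shape, so recover p as a whole.
(b) The degree is 2 — two separate bowl-shaped sheets opening away from each other; a quadric.
(c) Symmetries: it's symmetric under z → −z, forcing even powers of z; it's symmetric under x → −x, forcing even powers of x; the y ↦ −y reflection is a symmetry, so y appears only in even powers.
(d) Reading off the gridlines: the z-axis gridline crossings are at z ∈ {-1, 1}; no x-intercept at any integer in the box; the surface avoids every integer y-axis point in the box.
(e) Assembling these constraints gives the stated polynomial.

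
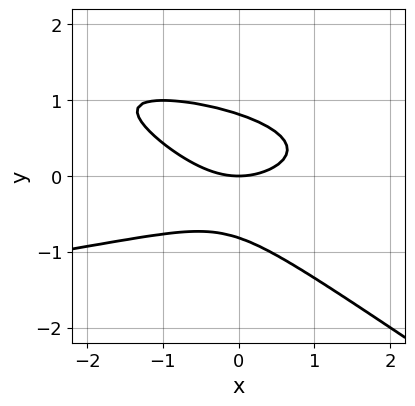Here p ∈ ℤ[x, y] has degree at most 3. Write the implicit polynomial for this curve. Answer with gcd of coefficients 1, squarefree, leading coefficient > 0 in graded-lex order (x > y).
The degree is 3 — no degree-2 curve has this shape.
From the visible intercepts: it meets the y-axis at y = 0 (among the integer gridlines); it crosses the x-axis at the gridline x = 0.
The integer polynomial consistent with all of this is the stated p.

2*x*y^2 + 3*y^3 + x^2 - 2*y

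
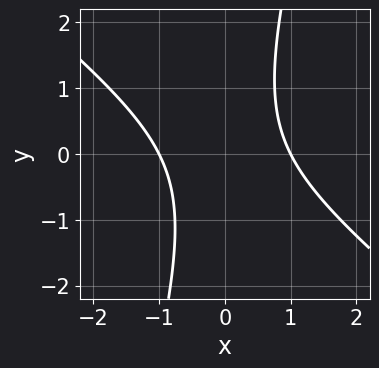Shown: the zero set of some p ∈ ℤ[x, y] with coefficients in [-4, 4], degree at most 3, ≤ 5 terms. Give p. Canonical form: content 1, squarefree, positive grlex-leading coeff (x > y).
1. The degree is 2 — the shape is more complex than any degree-1 curve.
2. From the visible intercepts: no y-intercept at any integer in the box; among the integer gridlines, it crosses the x-axis at x ∈ {-1, 1}.
3. Assembling these constraints gives the stated polynomial.

3*x^2 + 3*x*y - y^2 - 3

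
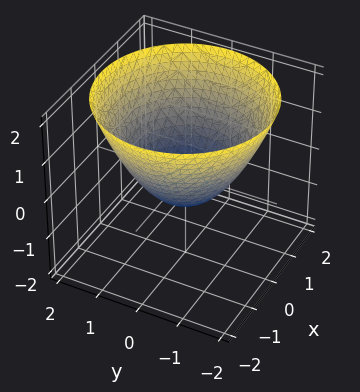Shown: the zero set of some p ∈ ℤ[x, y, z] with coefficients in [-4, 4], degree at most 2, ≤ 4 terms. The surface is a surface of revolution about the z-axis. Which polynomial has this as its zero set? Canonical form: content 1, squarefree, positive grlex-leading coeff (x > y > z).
2*x^2 + 2*y^2 - 3*z - 2

(a) The degree is 2 — no degree-1 surface has this shape.
(b) Symmetries: every cross-section ⟂ z is a circle, so x, y appear only via x² + y².
(c) Against the integer gridlines: among the integer gridlines, it crosses the y-axis at y ∈ {-1, 1}; a circular section at z = 0 has radius exactly 1.
(d) The integer polynomial consistent with all of this is the stated p.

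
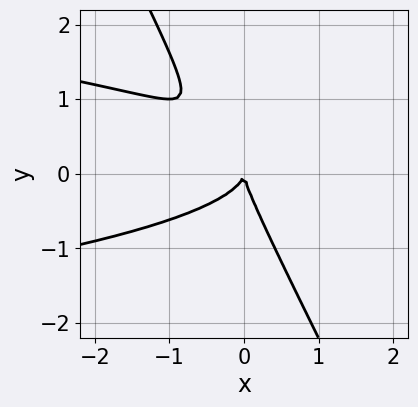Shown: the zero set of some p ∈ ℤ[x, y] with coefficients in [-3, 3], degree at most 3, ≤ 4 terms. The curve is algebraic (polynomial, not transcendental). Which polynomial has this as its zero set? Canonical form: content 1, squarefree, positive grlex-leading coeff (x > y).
2*x*y^2 + y^3 + x^2

deg p = 3.
Checking where it meets the axes: one x-axis crossing is at x = 0; one y-axis crossing is at y = 0.
Solving for integer coefficients yields p as stated.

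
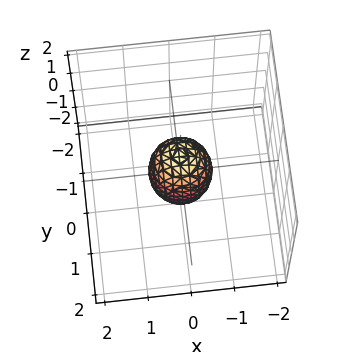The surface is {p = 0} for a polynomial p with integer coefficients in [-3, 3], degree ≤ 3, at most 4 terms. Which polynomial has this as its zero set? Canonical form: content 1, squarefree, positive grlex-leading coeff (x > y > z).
2*x^2 + 2*y^2 + z^2 - 1

1. deg p = 2.
2. Symmetries: the surface is invariant under rotation about z: p = q(x² + y², z).
3. Checking where it meets the axes: a circular section at z = 0 has radius between 0 and 1; among the integer gridlines, it crosses the z-axis at z ∈ {-1, 1}.
4. These observations pin down the coefficients.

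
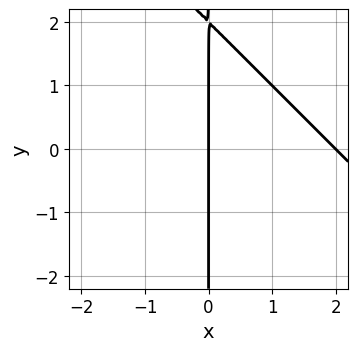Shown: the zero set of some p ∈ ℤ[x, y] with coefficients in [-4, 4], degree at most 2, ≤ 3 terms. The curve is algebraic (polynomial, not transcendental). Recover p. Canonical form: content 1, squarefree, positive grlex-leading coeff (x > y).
(a) Degree: the shape is more complex than any degree-1 curve, so deg p = 2.
(b) From the visible intercepts: the visible y-axis segment lies entirely on the curve; the x-axis gridline crossings are at x ∈ {0, 2}.
(c) Solving for integer coefficients yields p as stated.

x^2 + x*y - 2*x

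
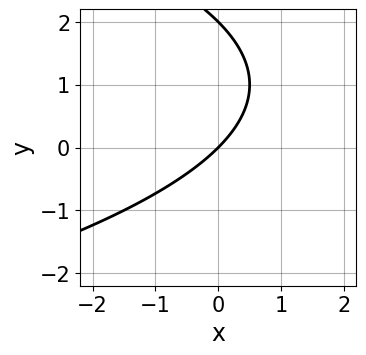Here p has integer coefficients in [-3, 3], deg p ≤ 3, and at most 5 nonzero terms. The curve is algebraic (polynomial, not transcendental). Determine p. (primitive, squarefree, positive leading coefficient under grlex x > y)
y^2 + 2*x - 2*y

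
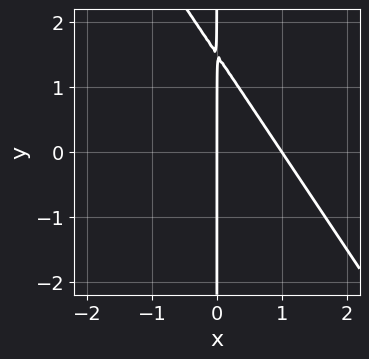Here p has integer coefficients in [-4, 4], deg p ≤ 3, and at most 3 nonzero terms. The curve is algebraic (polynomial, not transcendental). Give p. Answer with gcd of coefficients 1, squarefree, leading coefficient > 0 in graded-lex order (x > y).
Degree: the shape is more complex than any degree-1 curve, so deg p = 2.
From the visible intercepts: among the integer gridlines, it crosses the x-axis at x ∈ {0, 1}; the visible y-axis segment lies entirely on the curve.
Fitting integer coefficients to these (and the overall shape) gives p.

3*x^2 + 2*x*y - 3*x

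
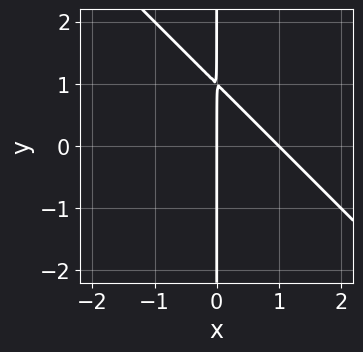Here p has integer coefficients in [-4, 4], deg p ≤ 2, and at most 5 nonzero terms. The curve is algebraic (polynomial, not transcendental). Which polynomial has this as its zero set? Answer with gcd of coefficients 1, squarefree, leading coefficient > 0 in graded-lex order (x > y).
x^2 + x*y - x

Degree: a generic line meets the curve in up to 2 points, so deg p = 2.
From the axis intercepts and sections: among the integer gridlines, it crosses the x-axis at x ∈ {0, 1}; the visible y-axis segment lies entirely on the curve.
Fitting integer coefficients to these (and the overall shape) gives p.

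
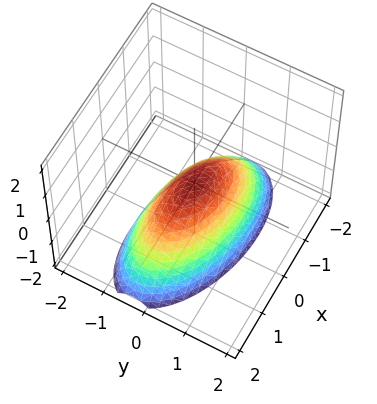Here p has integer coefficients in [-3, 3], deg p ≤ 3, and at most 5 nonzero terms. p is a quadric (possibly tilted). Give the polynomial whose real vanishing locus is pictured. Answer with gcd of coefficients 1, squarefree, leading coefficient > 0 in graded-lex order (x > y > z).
(a) deg p = 2. The shape is more complex than any degree-1 surface.
(b) Checking where it meets the axes: it crosses the x-axis at the gridline x = 0; one y-axis crossing is at y = 0.
(c) Putting this together gives p.

x^2 + x*y + 3*y^2 + 2*z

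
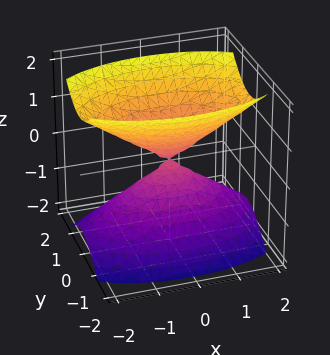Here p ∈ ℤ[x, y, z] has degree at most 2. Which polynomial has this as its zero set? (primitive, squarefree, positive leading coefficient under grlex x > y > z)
x^2 + 3*y^2 - 2*z^2

I count 2 distinct pieces. Treating them together as one polynomial.
The degree is 2 — a double cone through the origin; a quadric.
Symmetries: the y ↦ −y reflection is a symmetry, so y appears only in even powers; mirror symmetry z ↦ −z ⇒ only even powers of z; it's symmetric under x → −x, forcing even powers of x.
Reading off the gridlines: one y-axis crossing is at y = 0; it crosses the x-axis at the gridline x = 0; it crosses the z-axis at the gridline z = 0.
Together with the visible shape, these determine p as stated.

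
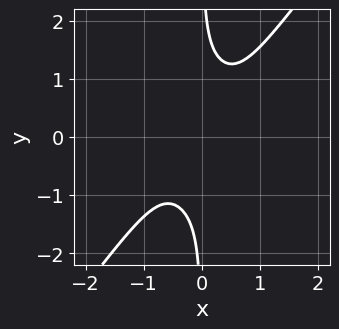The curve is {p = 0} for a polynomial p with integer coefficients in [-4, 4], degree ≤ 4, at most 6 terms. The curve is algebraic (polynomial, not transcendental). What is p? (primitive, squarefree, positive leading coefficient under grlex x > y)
3*x^4 + 3*x^3*y - 3*x*y^3 + x^2*y + 2

1. The degree is 4 — no degree-3 curve has this shape.
2. Against the integer gridlines: no y-intercept at any integer in the box; no x-intercept at any integer in the box.
3. Putting this together gives p.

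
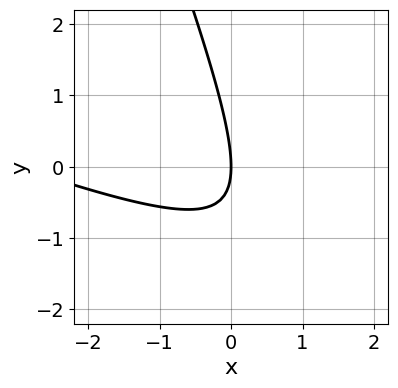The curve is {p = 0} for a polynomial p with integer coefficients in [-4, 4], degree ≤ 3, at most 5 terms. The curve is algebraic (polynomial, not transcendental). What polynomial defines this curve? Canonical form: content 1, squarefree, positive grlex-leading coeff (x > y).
x^2 + 3*x*y + y^2 + 3*x

(a) The degree is 2 — no degree-1 curve has this shape.
(b) Against the integer gridlines: it crosses the x-axis at the gridline x = 0; one y-axis crossing is at y = 0.
(c) Putting this together gives p.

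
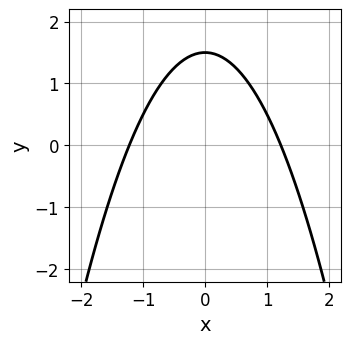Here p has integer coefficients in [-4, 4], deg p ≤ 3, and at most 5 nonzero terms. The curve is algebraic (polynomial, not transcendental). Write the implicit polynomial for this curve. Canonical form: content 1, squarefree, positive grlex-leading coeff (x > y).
2*x^2 + 2*y - 3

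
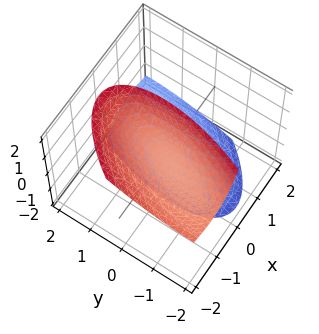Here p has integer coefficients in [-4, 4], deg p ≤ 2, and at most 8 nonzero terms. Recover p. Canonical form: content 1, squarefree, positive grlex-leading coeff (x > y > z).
3*x^2 - 2*x*y + 3*x*z + y^2 - z^2 + 2

First, I count 2 distinct pieces. They look like related sheets of one shape, so recover p as a whole.
Next, deg p = 2. No degree-1 surface has this shape.
Then, observable constraints: the surface avoids every integer y-axis point in the box; no x-intercept at any integer in the box.
Finally, putting this together gives p.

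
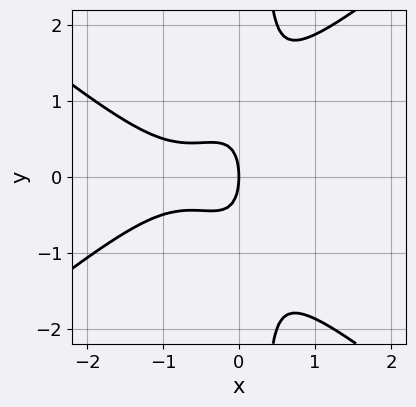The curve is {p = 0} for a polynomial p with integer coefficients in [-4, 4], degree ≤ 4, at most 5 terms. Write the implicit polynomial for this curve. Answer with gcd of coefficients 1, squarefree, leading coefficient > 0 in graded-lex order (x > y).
(a) Degree: a generic line meets the curve in up to 3 points, so deg p = 3.
(b) Symmetries: mirror symmetry y ↦ −y ⇒ only even powers of y.
(c) From the axis intercepts and sections: it crosses the y-axis at the gridline y = 0; it meets the x-axis at x = 0 (among the integer gridlines).
(d) Putting this together gives p.

2*x^3 - 3*x*y^2 + 3*x^2 + y^2 + 2*x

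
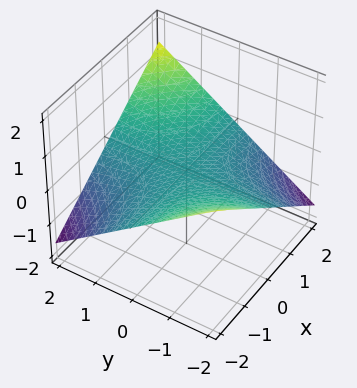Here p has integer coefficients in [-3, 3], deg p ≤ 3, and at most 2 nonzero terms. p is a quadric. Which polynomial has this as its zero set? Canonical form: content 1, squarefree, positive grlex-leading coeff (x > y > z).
x*y - 3*z

(a) Degree: a saddle surface; a quadric, so deg p = 2.
(b) From the axis intercepts and sections: it meets the z-axis at z = 0 (among the integer gridlines); every point of the x-axis in the box is on the surface; the visible y-axis segment lies entirely on the surface.
(c) Together with the visible shape, these determine p as stated.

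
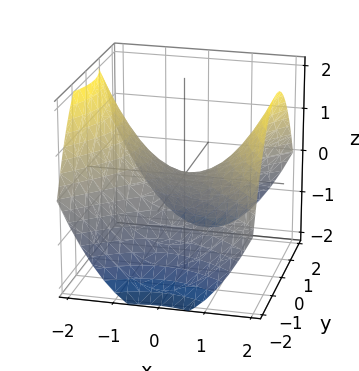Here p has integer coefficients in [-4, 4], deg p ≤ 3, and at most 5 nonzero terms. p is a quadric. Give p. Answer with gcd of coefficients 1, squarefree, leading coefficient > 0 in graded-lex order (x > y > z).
x^2 - y^2 - 2*z

First, deg p = 2. A hyperbolic paraboloid; a quadric.
Then, symmetries: the x ↦ −x reflection is a symmetry, so x appears only in even powers; mirror symmetry y ↦ −y ⇒ only even powers of y.
Next, from the visible intercepts: it meets the y-axis at y = 0 (among the integer gridlines); it meets the z-axis at z = 0 (among the integer gridlines); one x-axis crossing is at x = 0.
Finally, solving for integer coefficients yields p as stated.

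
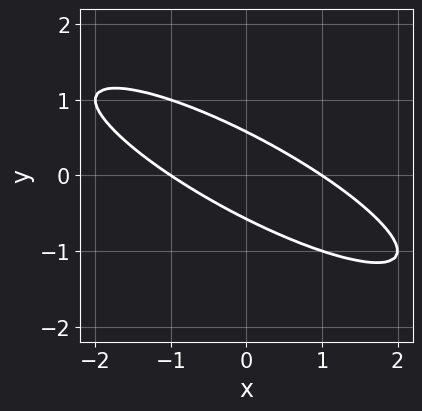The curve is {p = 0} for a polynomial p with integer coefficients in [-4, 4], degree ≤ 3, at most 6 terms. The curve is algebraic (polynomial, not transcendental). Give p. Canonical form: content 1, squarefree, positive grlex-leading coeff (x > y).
x^2 + 3*x*y + 3*y^2 - 1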